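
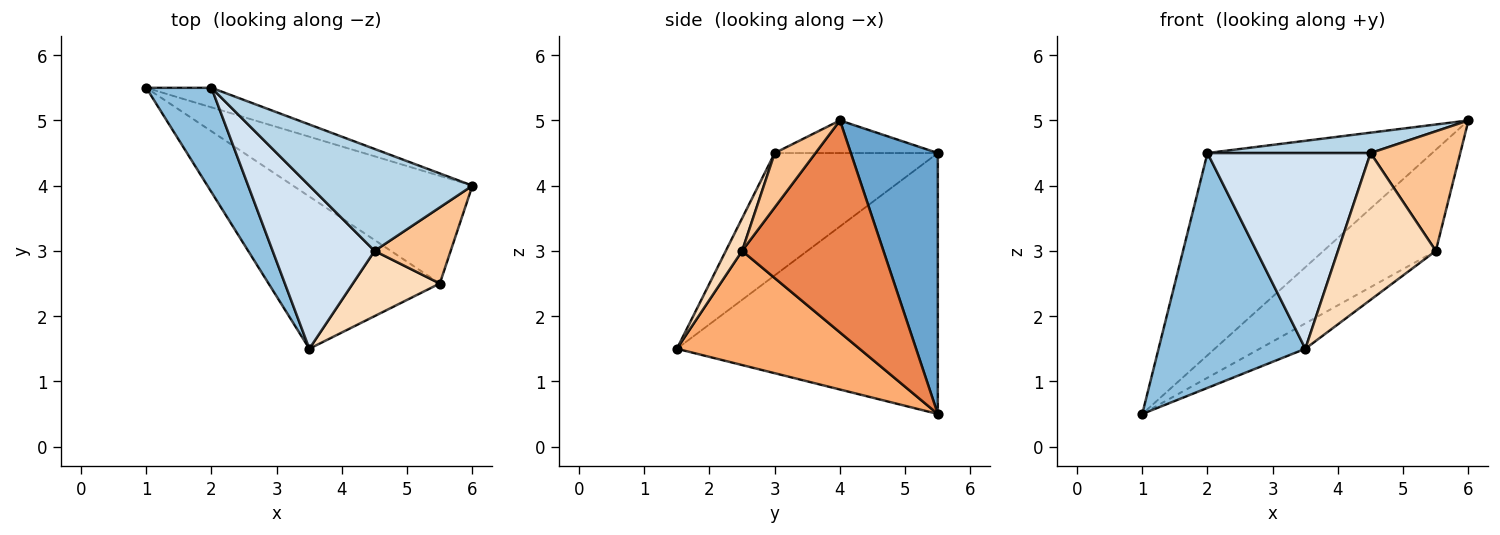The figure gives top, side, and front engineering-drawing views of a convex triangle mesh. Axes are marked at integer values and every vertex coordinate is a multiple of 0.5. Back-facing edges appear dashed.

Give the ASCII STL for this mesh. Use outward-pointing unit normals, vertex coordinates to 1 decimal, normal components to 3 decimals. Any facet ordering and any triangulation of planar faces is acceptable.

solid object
 facet normal 0.360 0.929 -0.090
  outer loop
   vertex 2.0 5.5 4.5
   vertex 6.0 4.0 5.0
   vertex 1.0 5.5 0.5
  endloop
 endfacet
 facet normal -0.852 -0.479 0.213
  outer loop
   vertex 2.0 5.5 4.5
   vertex 1.0 5.5 0.5
   vertex 3.5 1.5 1.5
  endloop
 endfacet
 facet normal -0.192 -0.192 0.962
  outer loop
   vertex 4.5 3.0 4.5
   vertex 6.0 4.0 5.0
   vertex 2.0 5.5 4.5
  endloop
 endfacet
 facet normal -0.609 -0.609 0.508
  outer loop
   vertex 4.5 3.0 4.5
   vertex 2.0 5.5 4.5
   vertex 3.5 1.5 1.5
  endloop
 endfacet
 facet normal 0.653 0.519 -0.552
  outer loop
   vertex 5.5 2.5 3.0
   vertex 1.0 5.5 0.5
   vertex 6.0 4.0 5.0
  endloop
 endfacet
 facet normal 0.549 0.137 -0.824
  outer loop
   vertex 5.5 2.5 3.0
   vertex 3.5 1.5 1.5
   vertex 1.0 5.5 0.5
  endloop
 endfacet
 facet normal 0.358 -0.788 0.501
  outer loop
   vertex 5.5 2.5 3.0
   vertex 6.0 4.0 5.0
   vertex 4.5 3.0 4.5
  endloop
 endfacet
 facet normal 0.151 -0.903 0.402
  outer loop
   vertex 5.5 2.5 3.0
   vertex 4.5 3.0 4.5
   vertex 3.5 1.5 1.5
  endloop
 endfacet
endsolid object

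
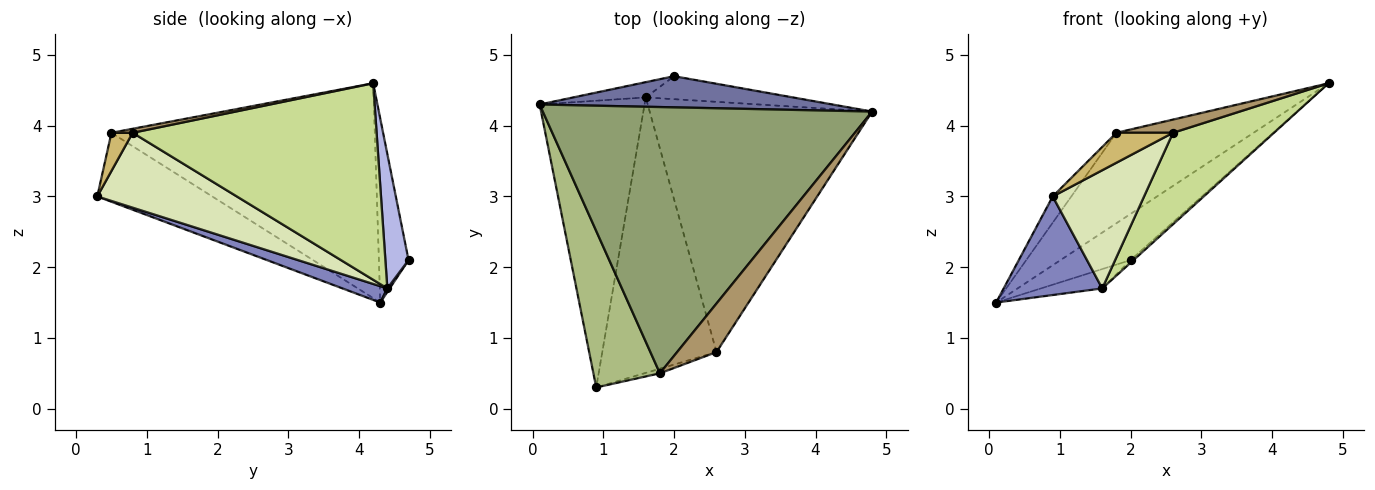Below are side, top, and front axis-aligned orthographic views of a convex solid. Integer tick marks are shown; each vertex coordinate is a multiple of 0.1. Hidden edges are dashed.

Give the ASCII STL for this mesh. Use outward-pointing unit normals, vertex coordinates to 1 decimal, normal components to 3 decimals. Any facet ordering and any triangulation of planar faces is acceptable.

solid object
 facet normal -0.331 0.782 0.527
  outer loop
   vertex 2.0 4.7 2.1
   vertex 0.1 4.3 1.5
   vertex 4.8 4.2 4.6
  endloop
 endfacet
 facet normal 0.146 -0.322 -0.936
  outer loop
   vertex 1.6 4.4 1.7
   vertex 0.9 0.3 3.0
   vertex 0.1 4.3 1.5
  endloop
 endfacet
 facet normal 0.030 0.785 -0.619
  outer loop
   vertex 1.6 4.4 1.7
   vertex 0.1 4.3 1.5
   vertex 2.0 4.7 2.1
  endloop
 endfacet
 facet normal 0.672 0.085 -0.736
  outer loop
   vertex 1.6 4.4 1.7
   vertex 2.0 4.7 2.1
   vertex 4.8 4.2 4.6
  endloop
 endfacet
 facet normal -0.526 0.274 0.806
  outer loop
   vertex 1.8 0.5 3.9
   vertex 4.8 4.2 4.6
   vertex 0.1 4.3 1.5
  endloop
 endfacet
 facet normal -0.715 0.116 0.689
  outer loop
   vertex 1.8 0.5 3.9
   vertex 0.1 4.3 1.5
   vertex 0.9 0.3 3.0
  endloop
 endfacet
 facet normal 0.639 -0.264 -0.723
  outer loop
   vertex 2.6 0.8 3.9
   vertex 1.6 4.4 1.7
   vertex 4.8 4.2 4.6
  endloop
 endfacet
 facet normal 0.516 -0.338 -0.787
  outer loop
   vertex 2.6 0.8 3.9
   vertex 0.9 0.3 3.0
   vertex 1.6 4.4 1.7
  endloop
 endfacet
 facet normal 0.098 -0.261 0.960
  outer loop
   vertex 2.6 0.8 3.9
   vertex 4.8 4.2 4.6
   vertex 1.8 0.5 3.9
  endloop
 endfacet
 facet normal 0.348 -0.927 -0.142
  outer loop
   vertex 2.6 0.8 3.9
   vertex 1.8 0.5 3.9
   vertex 0.9 0.3 3.0
  endloop
 endfacet
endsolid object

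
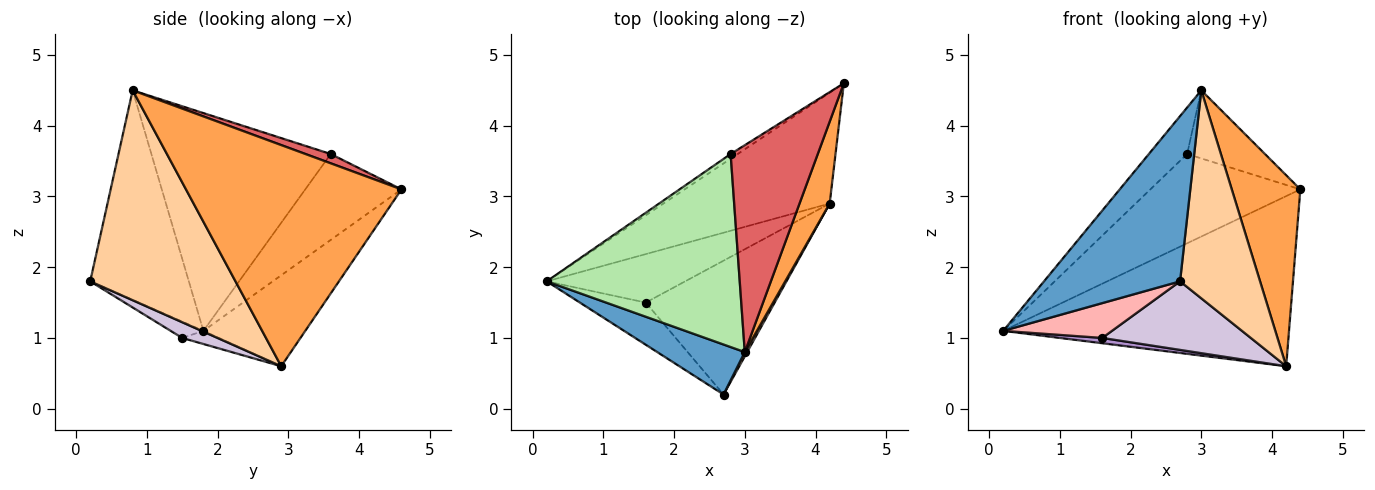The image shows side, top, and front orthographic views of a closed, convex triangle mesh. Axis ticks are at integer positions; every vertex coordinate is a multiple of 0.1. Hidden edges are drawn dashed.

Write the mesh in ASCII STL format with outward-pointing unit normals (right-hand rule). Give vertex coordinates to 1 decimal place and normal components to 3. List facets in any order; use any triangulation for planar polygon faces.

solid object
 facet normal -0.570 -0.786 0.238
  outer loop
   vertex 3.0 0.8 4.5
   vertex 0.2 1.8 1.1
   vertex 2.7 0.2 1.8
  endloop
 endfacet
 facet normal -0.286 0.803 -0.523
  outer loop
   vertex 4.2 2.9 0.6
   vertex 0.2 1.8 1.1
   vertex 4.4 4.6 3.1
  endloop
 endfacet
 facet normal 0.945 -0.301 0.129
  outer loop
   vertex 4.2 2.9 0.6
   vertex 4.4 4.6 3.1
   vertex 3.0 0.8 4.5
  endloop
 endfacet
 facet normal 0.876 -0.482 0.010
  outer loop
   vertex 4.2 2.9 0.6
   vertex 3.0 0.8 4.5
   vertex 2.7 0.2 1.8
  endloop
 endfacet
 facet normal -0.539 0.841 -0.044
  outer loop
   vertex 2.8 3.6 3.6
   vertex 4.4 4.6 3.1
   vertex 0.2 1.8 1.1
  endloop
 endfacet
 facet normal -0.739 0.158 0.655
  outer loop
   vertex 2.8 3.6 3.6
   vertex 0.2 1.8 1.1
   vertex 3.0 0.8 4.5
  endloop
 endfacet
 facet normal 0.101 0.311 0.945
  outer loop
   vertex 2.8 3.6 3.6
   vertex 3.0 0.8 4.5
   vertex 4.4 4.6 3.1
  endloop
 endfacet
 facet normal -0.188 -0.625 -0.757
  outer loop
   vertex 1.6 1.5 1.0
   vertex 2.7 0.2 1.8
   vertex 0.2 1.8 1.1
  endloop
 endfacet
 facet normal -0.094 -0.108 -0.990
  outer loop
   vertex 1.6 1.5 1.0
   vertex 0.2 1.8 1.1
   vertex 4.2 2.9 0.6
  endloop
 endfacet
 facet normal 0.108 -0.453 -0.885
  outer loop
   vertex 1.6 1.5 1.0
   vertex 4.2 2.9 0.6
   vertex 2.7 0.2 1.8
  endloop
 endfacet
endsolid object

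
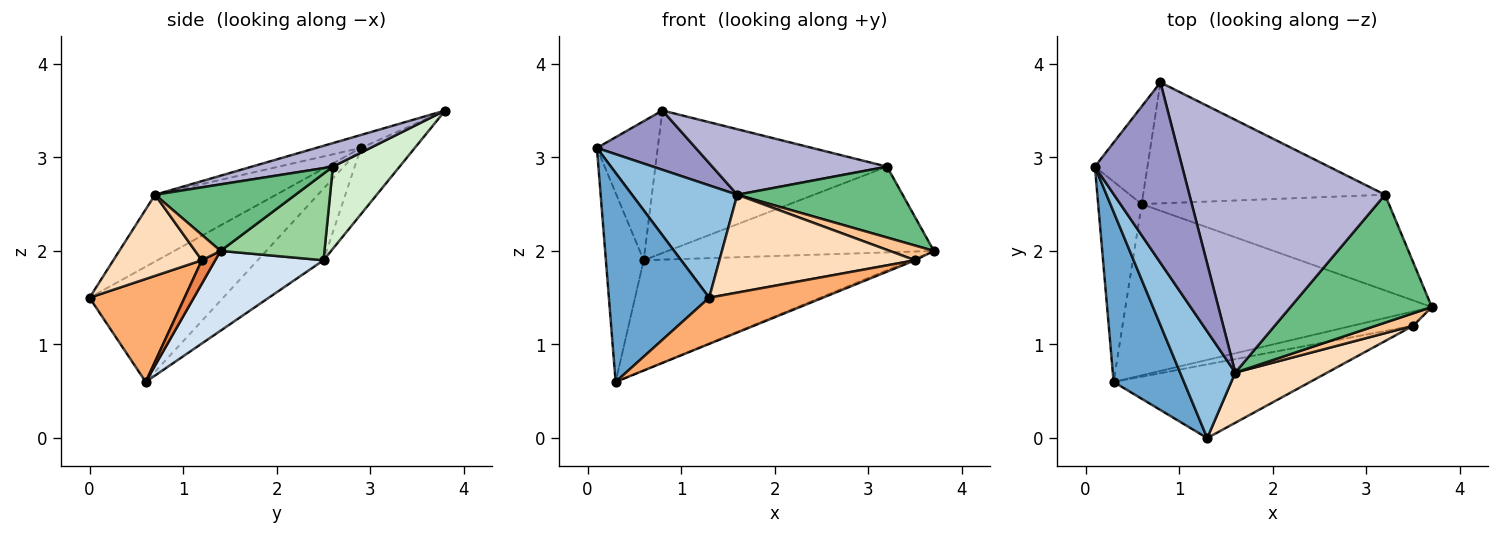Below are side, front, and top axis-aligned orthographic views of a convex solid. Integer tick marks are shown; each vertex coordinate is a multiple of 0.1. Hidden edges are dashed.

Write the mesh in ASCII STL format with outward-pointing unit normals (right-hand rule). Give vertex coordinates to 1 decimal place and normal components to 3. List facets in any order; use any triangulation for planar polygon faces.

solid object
 facet normal -0.719 -0.539 0.439
  outer loop
   vertex 0.3 0.6 0.6
   vertex 1.3 0.0 1.5
   vertex 0.1 2.9 3.1
  endloop
 endfacet
 facet normal -0.640 -0.557 0.529
  outer loop
   vertex 1.6 0.7 2.6
   vertex 0.1 2.9 3.1
   vertex 1.3 0.0 1.5
  endloop
 endfacet
 facet normal -0.767 0.440 -0.466
  outer loop
   vertex 0.6 2.5 1.9
   vertex 0.3 0.6 0.6
   vertex 0.1 2.9 3.1
  endloop
 endfacet
 facet normal 0.214 0.528 -0.822
  outer loop
   vertex 0.6 2.5 1.9
   vertex 3.7 1.4 2.0
   vertex 0.3 0.6 0.6
  endloop
 endfacet
 facet normal 0.357 0.107 -0.928
  outer loop
   vertex 3.5 1.2 1.9
   vertex 0.3 0.6 0.6
   vertex 3.7 1.4 2.0
  endloop
 endfacet
 facet normal 0.406 -0.486 -0.774
  outer loop
   vertex 3.5 1.2 1.9
   vertex 1.3 0.0 1.5
   vertex 0.3 0.6 0.6
  endloop
 endfacet
 facet normal 0.402 -0.698 0.592
  outer loop
   vertex 3.5 1.2 1.9
   vertex 3.7 1.4 2.0
   vertex 1.6 0.7 2.6
  endloop
 endfacet
 facet normal 0.373 -0.825 0.423
  outer loop
   vertex 3.5 1.2 1.9
   vertex 1.6 0.7 2.6
   vertex 1.3 0.0 1.5
  endloop
 endfacet
 facet normal 0.381 -0.448 0.809
  outer loop
   vertex 3.2 2.6 2.9
   vertex 1.6 0.7 2.6
   vertex 3.7 1.4 2.0
  endloop
 endfacet
 facet normal 0.252 0.646 -0.721
  outer loop
   vertex 3.2 2.6 2.9
   vertex 3.7 1.4 2.0
   vertex 0.6 2.5 1.9
  endloop
 endfacet
 facet normal -0.586 0.663 -0.465
  outer loop
   vertex 0.8 3.8 3.5
   vertex 0.6 2.5 1.9
   vertex 0.1 2.9 3.1
  endloop
 endfacet
 facet normal 0.214 0.745 -0.632
  outer loop
   vertex 0.8 3.8 3.5
   vertex 3.2 2.6 2.9
   vertex 0.6 2.5 1.9
  endloop
 endfacet
 facet normal -0.140 -0.309 0.941
  outer loop
   vertex 0.8 3.8 3.5
   vertex 0.1 2.9 3.1
   vertex 1.6 0.7 2.6
  endloop
 endfacet
 facet normal 0.116 -0.249 0.961
  outer loop
   vertex 0.8 3.8 3.5
   vertex 1.6 0.7 2.6
   vertex 3.2 2.6 2.9
  endloop
 endfacet
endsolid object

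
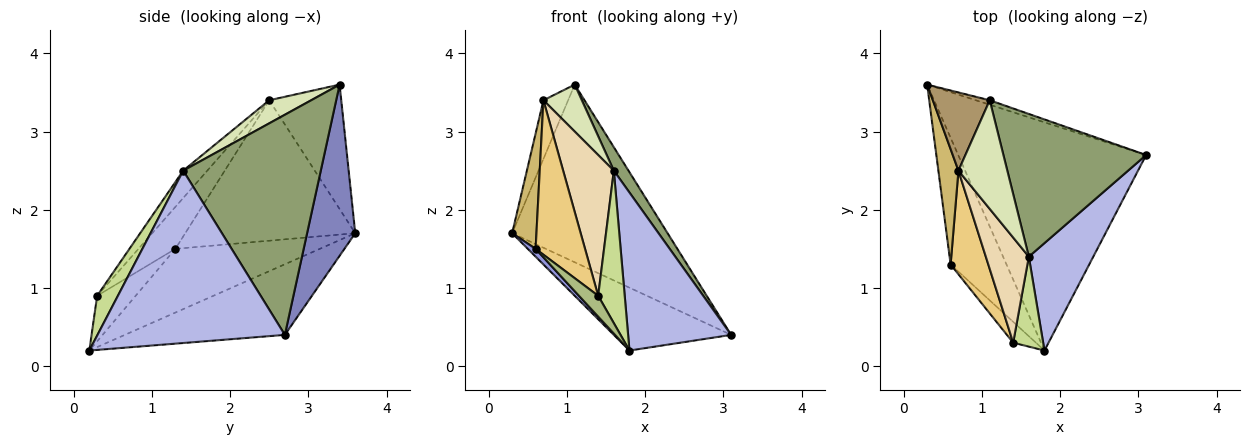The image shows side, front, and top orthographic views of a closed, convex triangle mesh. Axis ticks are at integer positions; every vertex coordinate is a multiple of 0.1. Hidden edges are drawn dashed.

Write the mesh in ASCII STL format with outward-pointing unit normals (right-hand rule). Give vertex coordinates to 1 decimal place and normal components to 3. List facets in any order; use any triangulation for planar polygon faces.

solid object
 facet normal -0.341 0.250 -0.906
  outer loop
   vertex 1.8 0.2 0.2
   vertex 0.3 3.6 1.7
   vertex 3.1 2.7 0.4
  endloop
 endfacet
 facet normal 0.296 0.955 -0.024
  outer loop
   vertex 1.1 3.4 3.6
   vertex 3.1 2.7 0.4
   vertex 0.3 3.6 1.7
  endloop
 endfacet
 facet normal -0.751 -0.041 -0.659
  outer loop
   vertex 0.6 1.3 1.5
   vertex 0.3 3.6 1.7
   vertex 1.8 0.2 0.2
  endloop
 endfacet
 facet normal 0.833 -0.458 0.311
  outer loop
   vertex 1.6 1.4 2.5
   vertex 1.8 0.2 0.2
   vertex 3.1 2.7 0.4
  endloop
 endfacet
 facet normal 0.836 -0.089 0.542
  outer loop
   vertex 1.6 1.4 2.5
   vertex 3.1 2.7 0.4
   vertex 1.1 3.4 3.6
  endloop
 endfacet
 facet normal -0.816 -0.408 -0.408
  outer loop
   vertex 1.4 0.3 0.9
   vertex 0.6 1.3 1.5
   vertex 1.8 0.2 0.2
  endloop
 endfacet
 facet normal 0.559 -0.714 0.421
  outer loop
   vertex 1.4 0.3 0.9
   vertex 1.8 0.2 0.2
   vertex 1.6 1.4 2.5
  endloop
 endfacet
 facet normal 0.398 -0.364 0.842
  outer loop
   vertex 0.7 2.5 3.4
   vertex 1.6 1.4 2.5
   vertex 1.1 3.4 3.6
  endloop
 endfacet
 facet normal -0.868 0.298 0.397
  outer loop
   vertex 0.7 2.5 3.4
   vertex 1.1 3.4 3.6
   vertex 0.3 3.6 1.7
  endloop
 endfacet
 facet normal -0.980 -0.140 0.140
  outer loop
   vertex 0.7 2.5 3.4
   vertex 0.3 3.6 1.7
   vertex 0.6 1.3 1.5
  endloop
 endfacet
 facet normal -0.527 -0.706 0.473
  outer loop
   vertex 0.7 2.5 3.4
   vertex 0.6 1.3 1.5
   vertex 1.4 0.3 0.9
  endloop
 endfacet
 facet normal -0.356 -0.749 0.559
  outer loop
   vertex 0.7 2.5 3.4
   vertex 1.4 0.3 0.9
   vertex 1.6 1.4 2.5
  endloop
 endfacet
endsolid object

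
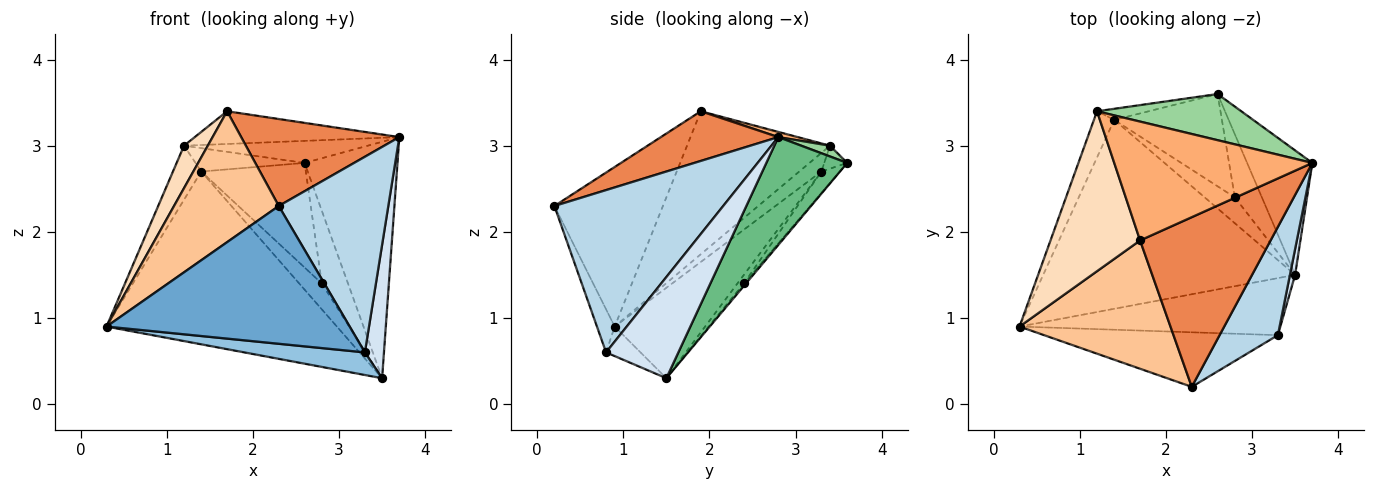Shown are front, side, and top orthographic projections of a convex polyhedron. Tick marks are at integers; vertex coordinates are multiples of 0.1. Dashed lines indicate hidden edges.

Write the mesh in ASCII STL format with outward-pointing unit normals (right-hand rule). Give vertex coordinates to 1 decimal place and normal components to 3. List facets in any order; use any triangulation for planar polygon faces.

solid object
 facet normal -0.068 -0.928 -0.367
  outer loop
   vertex 3.3 0.8 0.6
   vertex 2.3 0.2 2.3
   vertex 0.3 0.9 0.9
  endloop
 endfacet
 facet normal -0.105 -0.366 -0.925
  outer loop
   vertex 3.3 0.8 0.6
   vertex 0.3 0.9 0.9
   vertex 3.5 1.5 0.3
  endloop
 endfacet
 facet normal 0.803 -0.521 0.288
  outer loop
   vertex 3.3 0.8 0.6
   vertex 3.7 2.8 3.1
   vertex 2.3 0.2 2.3
  endloop
 endfacet
 facet normal 0.966 -0.255 0.049
  outer loop
   vertex 3.3 0.8 0.6
   vertex 3.5 1.5 0.3
   vertex 3.7 2.8 3.1
  endloop
 endfacet
 facet normal 0.321 -0.432 0.843
  outer loop
   vertex 1.7 1.9 3.4
   vertex 2.3 0.2 2.3
   vertex 3.7 2.8 3.1
  endloop
 endfacet
 facet normal 0.025 0.265 0.964
  outer loop
   vertex 1.7 1.9 3.4
   vertex 3.7 2.8 3.1
   vertex 1.2 3.4 3.0
  endloop
 endfacet
 facet normal -0.595 -0.574 0.563
  outer loop
   vertex 1.7 1.9 3.4
   vertex 0.3 0.9 0.9
   vertex 2.3 0.2 2.3
  endloop
 endfacet
 facet normal -0.839 -0.140 0.526
  outer loop
   vertex 1.7 1.9 3.4
   vertex 1.2 3.4 3.0
   vertex 0.3 0.9 0.9
  endloop
 endfacet
 facet normal 0.610 0.701 -0.369
  outer loop
   vertex 2.6 3.6 2.8
   vertex 3.7 2.8 3.1
   vertex 3.5 1.5 0.3
  endloop
 endfacet
 facet normal 0.067 0.430 0.900
  outer loop
   vertex 2.6 3.6 2.8
   vertex 1.2 3.4 3.0
   vertex 3.7 2.8 3.1
  endloop
 endfacet
 facet normal -0.187 0.888 -0.421
  outer loop
   vertex 1.4 3.3 2.7
   vertex 1.2 3.4 3.0
   vertex 2.6 3.6 2.8
  endloop
 endfacet
 facet normal -0.256 0.652 -0.713
  outer loop
   vertex 1.4 3.3 2.7
   vertex 3.5 1.5 0.3
   vertex 0.3 0.9 0.9
  endloop
 endfacet
 facet normal -0.511 0.653 -0.559
  outer loop
   vertex 1.4 3.3 2.7
   vertex 0.3 0.9 0.9
   vertex 1.2 3.4 3.0
  endloop
 endfacet
 facet normal -0.060 0.754 -0.655
  outer loop
   vertex 2.8 2.4 1.4
   vertex 2.6 3.6 2.8
   vertex 3.5 1.5 0.3
  endloop
 endfacet
 facet normal -0.198 0.693 -0.693
  outer loop
   vertex 2.8 2.4 1.4
   vertex 3.5 1.5 0.3
   vertex 1.4 3.3 2.7
  endloop
 endfacet
 facet normal -0.131 0.743 -0.656
  outer loop
   vertex 2.8 2.4 1.4
   vertex 1.4 3.3 2.7
   vertex 2.6 3.6 2.8
  endloop
 endfacet
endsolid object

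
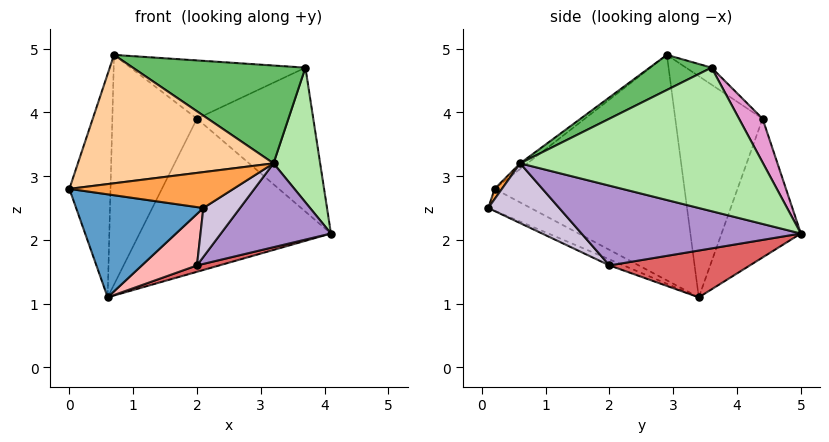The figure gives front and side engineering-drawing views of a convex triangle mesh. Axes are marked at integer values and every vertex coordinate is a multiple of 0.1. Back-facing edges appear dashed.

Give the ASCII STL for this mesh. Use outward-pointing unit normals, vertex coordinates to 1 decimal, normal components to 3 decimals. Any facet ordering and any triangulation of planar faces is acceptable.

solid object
 facet normal -0.147 -0.442 -0.885
  outer loop
   vertex 0.6 3.4 1.1
   vertex 2.1 0.1 2.5
   vertex 0.0 0.2 2.8
  endloop
 endfacet
 facet normal -0.976 0.211 0.053
  outer loop
   vertex 0.6 3.4 1.1
   vertex 0.0 0.2 2.8
   vertex 0.7 2.9 4.9
  endloop
 endfacet
 facet normal 0.037 -0.840 0.541
  outer loop
   vertex 3.2 0.6 3.2
   vertex 0.0 0.2 2.8
   vertex 2.1 0.1 2.5
  endloop
 endfacet
 facet normal -0.023 -0.610 0.792
  outer loop
   vertex 3.2 0.6 3.2
   vertex 0.7 2.9 4.9
   vertex 0.0 0.2 2.8
  endloop
 endfacet
 facet normal 0.166 -0.463 0.871
  outer loop
   vertex 3.2 0.6 3.2
   vertex 3.7 3.6 4.7
   vertex 0.7 2.9 4.9
  endloop
 endfacet
 facet normal 0.981 -0.188 0.050
  outer loop
   vertex 3.2 0.6 3.2
   vertex 4.1 5.0 2.1
   vertex 3.7 3.6 4.7
  endloop
 endfacet
 facet normal 0.294 -0.047 -0.955
  outer loop
   vertex 2.0 2.0 1.6
   vertex 0.6 3.4 1.1
   vertex 4.1 5.0 2.1
  endloop
 endfacet
 facet normal -0.110 -0.430 -0.896
  outer loop
   vertex 2.0 2.0 1.6
   vertex 2.1 0.1 2.5
   vertex 0.6 3.4 1.1
  endloop
 endfacet
 facet normal 0.612 -0.307 -0.728
  outer loop
   vertex 2.0 2.0 1.6
   vertex 4.1 5.0 2.1
   vertex 3.2 0.6 3.2
  endloop
 endfacet
 facet normal 0.607 -0.314 -0.730
  outer loop
   vertex 2.0 2.0 1.6
   vertex 3.2 0.6 3.2
   vertex 2.1 0.1 2.5
  endloop
 endfacet
 facet normal -0.379 0.915 -0.137
  outer loop
   vertex 2.0 4.4 3.9
   vertex 4.1 5.0 2.1
   vertex 0.6 3.4 1.1
  endloop
 endfacet
 facet normal -0.714 0.692 0.110
  outer loop
   vertex 2.0 4.4 3.9
   vertex 0.6 3.4 1.1
   vertex 0.7 2.9 4.9
  endloop
 endfacet
 facet normal 0.173 0.856 0.487
  outer loop
   vertex 2.0 4.4 3.9
   vertex 3.7 3.6 4.7
   vertex 4.1 5.0 2.1
  endloop
 endfacet
 facet normal -0.088 0.604 0.792
  outer loop
   vertex 2.0 4.4 3.9
   vertex 0.7 2.9 4.9
   vertex 3.7 3.6 4.7
  endloop
 endfacet
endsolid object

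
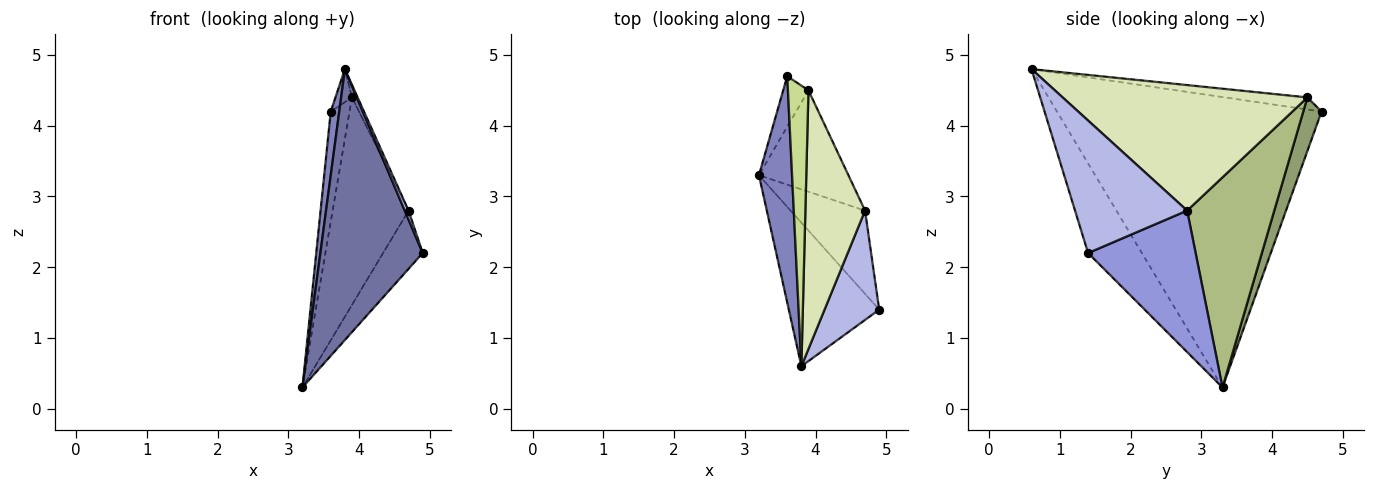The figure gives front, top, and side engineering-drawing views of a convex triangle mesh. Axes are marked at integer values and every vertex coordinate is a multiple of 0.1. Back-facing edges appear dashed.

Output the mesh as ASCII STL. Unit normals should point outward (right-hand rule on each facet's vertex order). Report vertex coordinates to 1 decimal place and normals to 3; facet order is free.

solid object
 facet normal -0.421 -0.801 -0.425
  outer loop
   vertex 3.8 0.6 4.8
   vertex 3.2 3.3 0.3
   vertex 4.9 1.4 2.2
  endloop
 endfacet
 facet normal -0.993 -0.032 0.113
  outer loop
   vertex 3.6 4.7 4.2
   vertex 3.2 3.3 0.3
   vertex 3.8 0.6 4.8
  endloop
 endfacet
 facet normal 0.841 0.310 -0.443
  outer loop
   vertex 4.7 2.8 2.8
   vertex 4.9 1.4 2.2
   vertex 3.2 3.3 0.3
  endloop
 endfacet
 facet normal 0.924 -0.031 0.381
  outer loop
   vertex 4.7 2.8 2.8
   vertex 3.8 0.6 4.8
   vertex 4.9 1.4 2.2
  endloop
 endfacet
 facet normal 0.662 0.681 -0.312
  outer loop
   vertex 3.9 4.5 4.4
   vertex 3.2 3.3 0.3
   vertex 3.6 4.7 4.2
  endloop
 endfacet
 facet normal 0.718 0.625 -0.306
  outer loop
   vertex 3.9 4.5 4.4
   vertex 4.7 2.8 2.8
   vertex 3.2 3.3 0.3
  endloop
 endfacet
 facet normal -0.504 0.101 0.858
  outer loop
   vertex 3.9 4.5 4.4
   vertex 3.6 4.7 4.2
   vertex 3.8 0.6 4.8
  endloop
 endfacet
 facet normal 0.903 0.021 0.429
  outer loop
   vertex 3.9 4.5 4.4
   vertex 3.8 0.6 4.8
   vertex 4.7 2.8 2.8
  endloop
 endfacet
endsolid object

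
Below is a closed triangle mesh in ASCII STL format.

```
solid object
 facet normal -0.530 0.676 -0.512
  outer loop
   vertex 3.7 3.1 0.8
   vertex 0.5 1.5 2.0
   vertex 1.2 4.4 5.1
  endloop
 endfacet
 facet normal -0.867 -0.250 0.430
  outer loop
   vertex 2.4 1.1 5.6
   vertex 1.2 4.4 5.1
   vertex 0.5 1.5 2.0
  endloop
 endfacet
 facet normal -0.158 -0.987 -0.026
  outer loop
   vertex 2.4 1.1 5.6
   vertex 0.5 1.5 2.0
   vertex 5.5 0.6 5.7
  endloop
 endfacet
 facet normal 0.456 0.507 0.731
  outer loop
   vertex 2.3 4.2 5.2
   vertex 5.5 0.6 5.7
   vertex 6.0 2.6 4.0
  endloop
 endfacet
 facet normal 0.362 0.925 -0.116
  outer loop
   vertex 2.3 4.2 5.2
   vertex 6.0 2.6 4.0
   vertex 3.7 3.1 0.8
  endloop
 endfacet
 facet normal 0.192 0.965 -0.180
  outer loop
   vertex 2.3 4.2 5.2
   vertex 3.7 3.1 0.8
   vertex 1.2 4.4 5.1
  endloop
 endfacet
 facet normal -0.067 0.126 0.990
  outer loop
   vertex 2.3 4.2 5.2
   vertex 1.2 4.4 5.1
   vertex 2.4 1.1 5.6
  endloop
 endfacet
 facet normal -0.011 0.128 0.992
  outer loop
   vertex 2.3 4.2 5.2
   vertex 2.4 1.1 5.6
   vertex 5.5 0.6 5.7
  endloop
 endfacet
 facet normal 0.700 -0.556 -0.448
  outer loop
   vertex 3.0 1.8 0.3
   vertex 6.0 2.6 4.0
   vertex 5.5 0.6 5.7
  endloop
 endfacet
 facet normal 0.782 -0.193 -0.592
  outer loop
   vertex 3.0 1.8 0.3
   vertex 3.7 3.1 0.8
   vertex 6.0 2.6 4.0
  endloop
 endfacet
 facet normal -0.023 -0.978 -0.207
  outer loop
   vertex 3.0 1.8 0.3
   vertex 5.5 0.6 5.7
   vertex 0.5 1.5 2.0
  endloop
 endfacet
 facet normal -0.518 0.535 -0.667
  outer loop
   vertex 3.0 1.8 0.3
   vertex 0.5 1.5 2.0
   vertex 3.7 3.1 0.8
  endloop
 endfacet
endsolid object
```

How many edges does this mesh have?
18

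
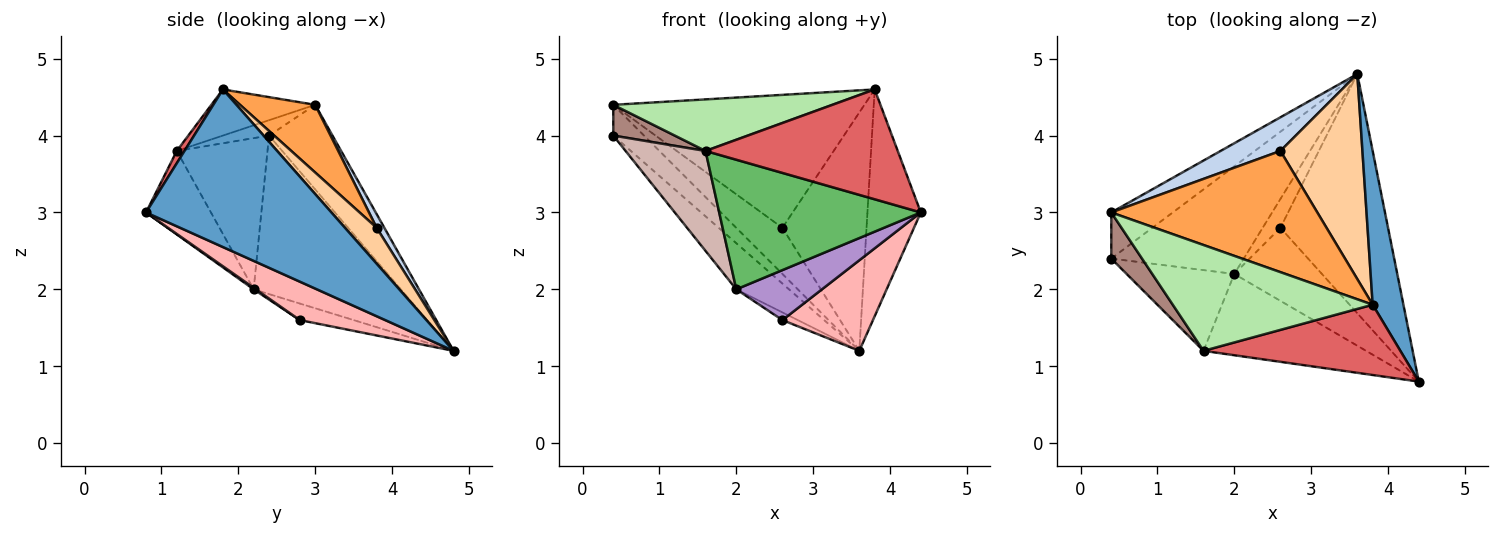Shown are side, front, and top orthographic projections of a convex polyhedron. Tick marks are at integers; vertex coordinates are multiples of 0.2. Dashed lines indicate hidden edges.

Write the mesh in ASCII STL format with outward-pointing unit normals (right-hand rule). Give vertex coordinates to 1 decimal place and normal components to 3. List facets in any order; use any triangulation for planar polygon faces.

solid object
 facet normal 0.945 0.272 0.184
  outer loop
   vertex 3.8 1.8 4.6
   vertex 4.4 0.8 3.0
   vertex 3.6 4.8 1.2
  endloop
 endfacet
 facet normal 0.133 0.801 0.584
  outer loop
   vertex 2.6 3.8 2.8
   vertex 3.6 4.8 1.2
   vertex 0.4 3.0 4.4
  endloop
 endfacet
 facet normal 0.216 0.722 0.658
  outer loop
   vertex 2.6 3.8 2.8
   vertex 0.4 3.0 4.4
   vertex 3.8 1.8 4.6
  endloop
 endfacet
 facet normal 0.274 0.729 0.627
  outer loop
   vertex 2.6 3.8 2.8
   vertex 3.8 1.8 4.6
   vertex 3.6 4.8 1.2
  endloop
 endfacet
 facet normal -0.263 -0.817 -0.513
  outer loop
   vertex 1.6 1.2 3.8
   vertex 2.0 2.2 2.0
   vertex 4.4 0.8 3.0
  endloop
 endfacet
 facet normal -0.203 -0.429 0.880
  outer loop
   vertex 1.6 1.2 3.8
   vertex 3.8 1.8 4.6
   vertex 0.4 3.0 4.4
  endloop
 endfacet
 facet normal 0.034 -0.842 0.539
  outer loop
   vertex 1.6 1.2 3.8
   vertex 4.4 0.8 3.0
   vertex 3.8 1.8 4.6
  endloop
 endfacet
 facet normal 0.317 -0.336 -0.887
  outer loop
   vertex 2.6 2.8 1.6
   vertex 3.6 4.8 1.2
   vertex 4.4 0.8 3.0
  endloop
 endfacet
 facet normal 0.014 -0.565 -0.825
  outer loop
   vertex 2.6 2.8 1.6
   vertex 4.4 0.8 3.0
   vertex 2.0 2.2 2.0
  endloop
 endfacet
 facet normal -0.670 0.191 -0.718
  outer loop
   vertex 2.6 2.8 1.6
   vertex 2.0 2.2 2.0
   vertex 3.6 4.8 1.2
  endloop
 endfacet
 facet normal -0.384 -0.512 0.768
  outer loop
   vertex 0.4 2.4 4.0
   vertex 1.6 1.2 3.8
   vertex 0.4 3.0 4.4
  endloop
 endfacet
 facet normal -0.662 -0.583 -0.471
  outer loop
   vertex 0.4 2.4 4.0
   vertex 2.0 2.2 2.0
   vertex 1.6 1.2 3.8
  endloop
 endfacet
 facet normal -0.753 0.365 -0.548
  outer loop
   vertex 0.4 2.4 4.0
   vertex 0.4 3.0 4.4
   vertex 3.6 4.8 1.2
  endloop
 endfacet
 facet normal -0.740 0.265 -0.618
  outer loop
   vertex 0.4 2.4 4.0
   vertex 3.6 4.8 1.2
   vertex 2.0 2.2 2.0
  endloop
 endfacet
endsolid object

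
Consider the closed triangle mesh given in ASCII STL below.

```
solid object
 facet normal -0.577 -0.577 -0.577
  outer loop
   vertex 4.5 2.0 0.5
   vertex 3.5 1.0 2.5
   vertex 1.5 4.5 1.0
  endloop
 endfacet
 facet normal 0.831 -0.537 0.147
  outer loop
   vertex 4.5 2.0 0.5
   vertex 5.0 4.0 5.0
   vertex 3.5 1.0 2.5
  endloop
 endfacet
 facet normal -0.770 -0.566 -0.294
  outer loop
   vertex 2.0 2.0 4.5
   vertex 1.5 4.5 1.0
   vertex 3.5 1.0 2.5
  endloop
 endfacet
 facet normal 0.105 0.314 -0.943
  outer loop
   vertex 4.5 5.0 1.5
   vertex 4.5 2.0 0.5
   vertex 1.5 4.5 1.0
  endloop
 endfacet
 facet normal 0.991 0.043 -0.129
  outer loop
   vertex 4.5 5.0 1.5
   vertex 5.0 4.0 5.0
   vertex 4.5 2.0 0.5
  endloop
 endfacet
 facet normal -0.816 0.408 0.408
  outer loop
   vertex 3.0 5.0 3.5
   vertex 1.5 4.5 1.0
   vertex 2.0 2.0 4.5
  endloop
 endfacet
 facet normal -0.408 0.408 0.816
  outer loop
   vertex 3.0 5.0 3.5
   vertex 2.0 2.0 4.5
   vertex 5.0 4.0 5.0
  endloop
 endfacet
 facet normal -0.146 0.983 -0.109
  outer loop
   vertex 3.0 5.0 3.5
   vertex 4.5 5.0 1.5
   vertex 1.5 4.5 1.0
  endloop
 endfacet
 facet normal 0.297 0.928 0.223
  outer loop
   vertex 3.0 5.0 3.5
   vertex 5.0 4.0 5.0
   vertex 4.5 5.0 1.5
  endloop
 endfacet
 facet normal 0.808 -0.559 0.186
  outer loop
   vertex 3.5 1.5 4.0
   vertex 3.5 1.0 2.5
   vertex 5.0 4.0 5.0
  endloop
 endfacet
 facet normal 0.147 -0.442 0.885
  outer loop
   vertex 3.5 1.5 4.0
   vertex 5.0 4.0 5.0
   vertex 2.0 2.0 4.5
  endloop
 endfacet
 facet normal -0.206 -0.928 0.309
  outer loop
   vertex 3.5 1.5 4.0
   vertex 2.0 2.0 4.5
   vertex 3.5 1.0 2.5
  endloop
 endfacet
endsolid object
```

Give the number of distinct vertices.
8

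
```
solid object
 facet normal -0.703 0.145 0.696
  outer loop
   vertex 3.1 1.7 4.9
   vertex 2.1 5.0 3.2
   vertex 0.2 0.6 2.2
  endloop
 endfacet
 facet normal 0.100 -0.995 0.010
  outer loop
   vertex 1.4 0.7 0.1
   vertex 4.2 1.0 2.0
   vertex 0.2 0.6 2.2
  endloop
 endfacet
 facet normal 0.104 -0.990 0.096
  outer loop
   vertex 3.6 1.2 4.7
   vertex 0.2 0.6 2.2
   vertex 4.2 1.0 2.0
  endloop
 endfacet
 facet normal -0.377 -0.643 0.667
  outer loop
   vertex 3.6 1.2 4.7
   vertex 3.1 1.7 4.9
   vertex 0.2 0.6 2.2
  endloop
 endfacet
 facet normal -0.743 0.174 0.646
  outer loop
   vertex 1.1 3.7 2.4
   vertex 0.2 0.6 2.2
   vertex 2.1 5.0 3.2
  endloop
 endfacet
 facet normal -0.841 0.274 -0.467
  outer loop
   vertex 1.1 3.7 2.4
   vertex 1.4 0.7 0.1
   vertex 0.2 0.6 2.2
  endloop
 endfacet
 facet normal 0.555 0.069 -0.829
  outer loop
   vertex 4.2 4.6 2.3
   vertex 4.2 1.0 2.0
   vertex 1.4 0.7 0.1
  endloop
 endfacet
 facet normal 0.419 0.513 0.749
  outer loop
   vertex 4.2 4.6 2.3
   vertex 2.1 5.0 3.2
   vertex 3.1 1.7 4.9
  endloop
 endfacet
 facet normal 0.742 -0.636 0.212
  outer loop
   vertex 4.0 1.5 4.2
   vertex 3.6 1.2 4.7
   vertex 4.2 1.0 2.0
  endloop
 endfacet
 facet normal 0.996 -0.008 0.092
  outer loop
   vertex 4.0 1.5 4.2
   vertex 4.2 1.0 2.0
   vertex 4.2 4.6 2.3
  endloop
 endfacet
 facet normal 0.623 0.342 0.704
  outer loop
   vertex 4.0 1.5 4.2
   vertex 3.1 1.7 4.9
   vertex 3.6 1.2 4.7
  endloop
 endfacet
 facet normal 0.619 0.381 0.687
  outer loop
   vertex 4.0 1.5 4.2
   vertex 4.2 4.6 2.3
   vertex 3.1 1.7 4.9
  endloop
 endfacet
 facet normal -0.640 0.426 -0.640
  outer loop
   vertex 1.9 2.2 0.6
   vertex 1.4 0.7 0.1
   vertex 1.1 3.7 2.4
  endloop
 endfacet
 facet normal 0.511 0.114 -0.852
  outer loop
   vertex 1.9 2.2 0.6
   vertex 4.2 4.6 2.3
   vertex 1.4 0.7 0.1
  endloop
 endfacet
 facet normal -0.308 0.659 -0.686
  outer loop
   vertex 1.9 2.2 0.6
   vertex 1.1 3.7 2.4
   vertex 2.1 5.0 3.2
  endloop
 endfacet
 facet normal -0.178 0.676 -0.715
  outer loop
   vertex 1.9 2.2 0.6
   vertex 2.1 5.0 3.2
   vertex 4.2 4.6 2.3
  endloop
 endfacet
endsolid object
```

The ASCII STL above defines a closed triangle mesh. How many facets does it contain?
16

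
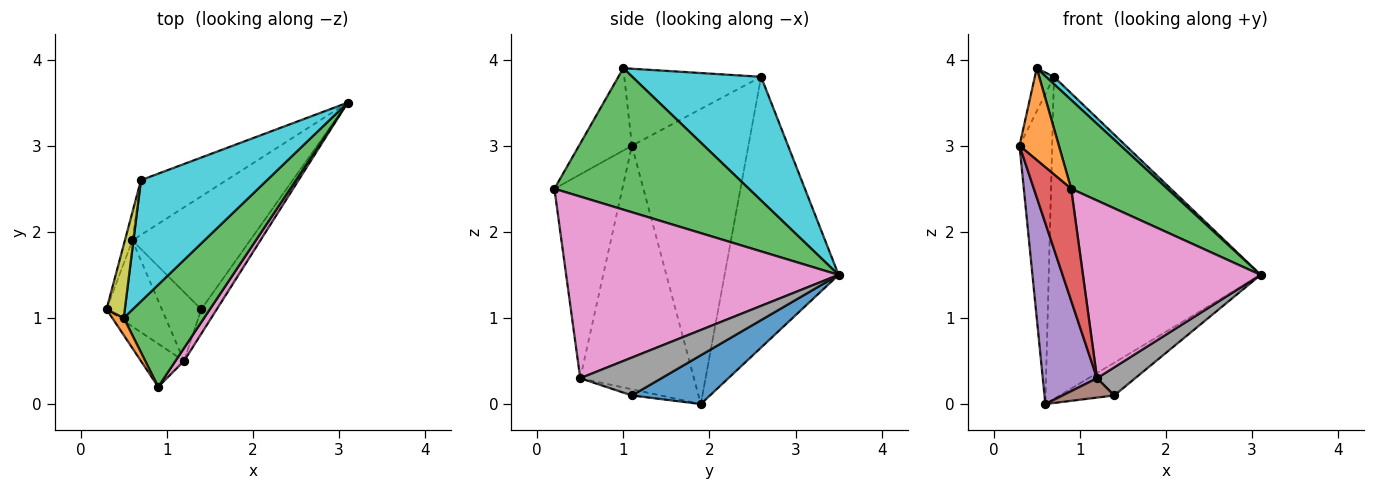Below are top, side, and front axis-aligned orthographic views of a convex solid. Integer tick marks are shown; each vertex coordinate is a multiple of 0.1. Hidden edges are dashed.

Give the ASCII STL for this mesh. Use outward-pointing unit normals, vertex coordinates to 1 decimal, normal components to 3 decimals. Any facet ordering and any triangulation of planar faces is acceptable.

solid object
 facet normal 0.370 0.258 -0.892
  outer loop
   vertex 1.4 1.1 0.1
   vertex 0.6 1.9 0.0
   vertex 3.1 3.5 1.5
  endloop
 endfacet
 facet normal -0.797 -0.593 0.111
  outer loop
   vertex 0.5 1.0 3.9
   vertex 0.3 1.1 3.0
   vertex 0.9 0.2 2.5
  endloop
 endfacet
 facet normal 0.799 -0.395 0.454
  outer loop
   vertex 0.5 1.0 3.9
   vertex 0.9 0.2 2.5
   vertex 3.1 3.5 1.5
  endloop
 endfacet
 facet normal -0.862 -0.473 -0.182
  outer loop
   vertex 1.2 0.5 0.3
   vertex 0.9 0.2 2.5
   vertex 0.3 1.1 3.0
  endloop
 endfacet
 facet normal -0.884 -0.422 -0.201
  outer loop
   vertex 1.2 0.5 0.3
   vertex 0.3 1.1 3.0
   vertex 0.6 1.9 0.0
  endloop
 endfacet
 facet normal -0.149 -0.268 -0.952
  outer loop
   vertex 1.2 0.5 0.3
   vertex 0.6 1.9 0.0
   vertex 1.4 1.1 0.1
  endloop
 endfacet
 facet normal 0.837 -0.546 0.040
  outer loop
   vertex 1.2 0.5 0.3
   vertex 3.1 3.5 1.5
   vertex 0.9 0.2 2.5
  endloop
 endfacet
 facet normal 0.849 -0.399 -0.347
  outer loop
   vertex 1.2 0.5 0.3
   vertex 1.4 1.1 0.1
   vertex 3.1 3.5 1.5
  endloop
 endfacet
 facet normal -0.964 0.135 0.229
  outer loop
   vertex 0.7 2.6 3.8
   vertex 0.3 1.1 3.0
   vertex 0.5 1.0 3.9
  endloop
 endfacet
 facet normal 0.700 -0.043 0.713
  outer loop
   vertex 0.7 2.6 3.8
   vertex 0.5 1.0 3.9
   vertex 3.1 3.5 1.5
  endloop
 endfacet
 facet normal -0.963 0.270 -0.024
  outer loop
   vertex 0.7 2.6 3.8
   vertex 0.6 1.9 0.0
   vertex 0.3 1.1 3.0
  endloop
 endfacet
 facet normal -0.469 0.871 -0.148
  outer loop
   vertex 0.7 2.6 3.8
   vertex 3.1 3.5 1.5
   vertex 0.6 1.9 0.0
  endloop
 endfacet
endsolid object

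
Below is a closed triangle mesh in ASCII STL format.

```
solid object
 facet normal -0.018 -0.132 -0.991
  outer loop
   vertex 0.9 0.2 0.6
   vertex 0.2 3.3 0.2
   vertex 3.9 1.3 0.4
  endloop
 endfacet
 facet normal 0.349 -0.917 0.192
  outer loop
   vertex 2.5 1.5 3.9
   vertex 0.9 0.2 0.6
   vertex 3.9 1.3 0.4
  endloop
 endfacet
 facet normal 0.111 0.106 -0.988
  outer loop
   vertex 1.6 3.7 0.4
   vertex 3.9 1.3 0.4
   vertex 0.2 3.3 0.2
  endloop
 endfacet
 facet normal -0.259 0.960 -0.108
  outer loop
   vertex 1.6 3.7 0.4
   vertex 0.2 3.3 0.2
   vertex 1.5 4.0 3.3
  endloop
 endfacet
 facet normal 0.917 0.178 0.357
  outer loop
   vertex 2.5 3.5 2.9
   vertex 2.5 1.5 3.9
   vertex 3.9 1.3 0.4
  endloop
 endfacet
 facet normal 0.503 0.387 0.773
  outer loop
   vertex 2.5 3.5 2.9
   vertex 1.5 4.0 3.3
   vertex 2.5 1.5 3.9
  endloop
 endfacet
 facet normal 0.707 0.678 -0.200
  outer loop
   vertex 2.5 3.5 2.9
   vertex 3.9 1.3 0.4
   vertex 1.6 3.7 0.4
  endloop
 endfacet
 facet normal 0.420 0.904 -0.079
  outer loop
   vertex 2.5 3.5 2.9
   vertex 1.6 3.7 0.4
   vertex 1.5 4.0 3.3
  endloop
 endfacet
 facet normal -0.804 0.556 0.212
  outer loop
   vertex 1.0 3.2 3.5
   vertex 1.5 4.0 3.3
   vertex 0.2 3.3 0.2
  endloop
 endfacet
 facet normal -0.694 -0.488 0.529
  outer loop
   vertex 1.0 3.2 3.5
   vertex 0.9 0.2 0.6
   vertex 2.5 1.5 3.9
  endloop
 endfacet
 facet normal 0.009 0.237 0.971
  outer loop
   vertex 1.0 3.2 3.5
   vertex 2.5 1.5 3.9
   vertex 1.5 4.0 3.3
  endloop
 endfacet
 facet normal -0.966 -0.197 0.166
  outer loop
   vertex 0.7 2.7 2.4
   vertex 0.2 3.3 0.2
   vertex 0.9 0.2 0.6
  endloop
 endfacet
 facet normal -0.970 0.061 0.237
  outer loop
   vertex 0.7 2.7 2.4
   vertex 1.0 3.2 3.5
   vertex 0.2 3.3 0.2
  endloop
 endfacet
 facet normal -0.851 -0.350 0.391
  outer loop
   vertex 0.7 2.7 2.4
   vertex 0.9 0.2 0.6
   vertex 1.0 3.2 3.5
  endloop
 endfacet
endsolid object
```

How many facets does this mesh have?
14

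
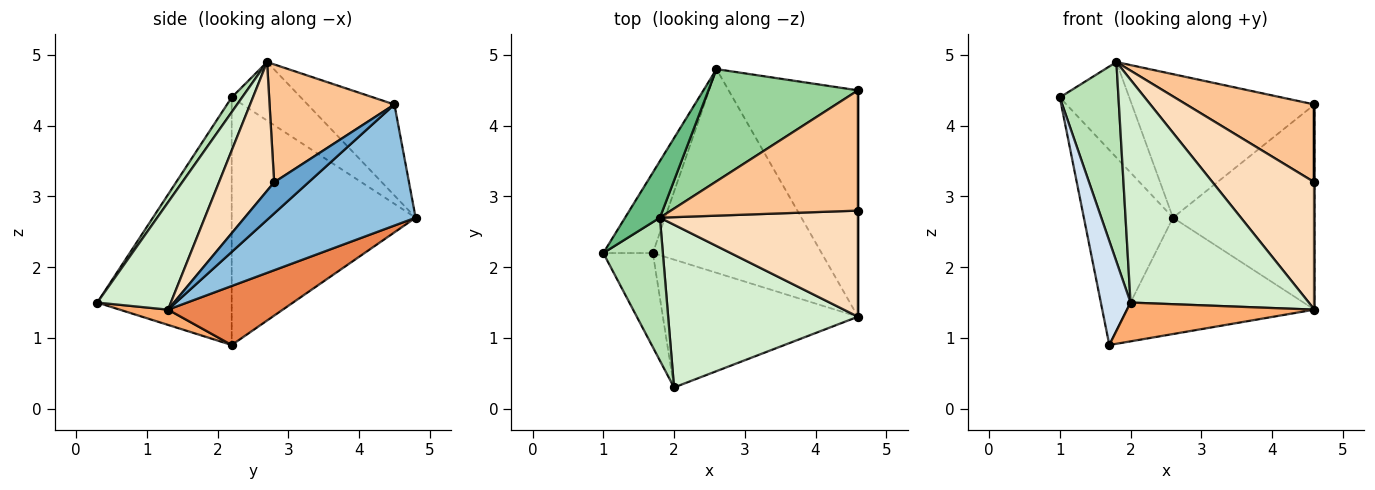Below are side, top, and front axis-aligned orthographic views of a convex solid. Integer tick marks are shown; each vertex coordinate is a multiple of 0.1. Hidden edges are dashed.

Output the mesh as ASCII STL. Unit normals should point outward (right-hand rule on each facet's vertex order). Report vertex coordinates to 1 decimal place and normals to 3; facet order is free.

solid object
 facet normal 1.000 0.000 0.000
  outer loop
   vertex 4.6 1.3 1.4
   vertex 4.6 4.5 4.3
   vertex 4.6 2.8 3.2
  endloop
 endfacet
 facet normal 0.570 0.552 -0.609
  outer loop
   vertex 4.6 1.3 1.4
   vertex 2.6 4.8 2.7
   vertex 4.6 4.5 4.3
  endloop
 endfacet
 facet normal -0.886 0.429 -0.177
  outer loop
   vertex 1.7 2.2 0.9
   vertex 1.0 2.2 4.4
   vertex 2.6 4.8 2.7
  endloop
 endfacet
 facet normal -0.958 -0.212 -0.192
  outer loop
   vertex 1.7 2.2 0.9
   vertex 2.0 0.3 1.5
   vertex 1.0 2.2 4.4
  endloop
 endfacet
 facet normal 0.291 0.475 -0.831
  outer loop
   vertex 1.7 2.2 0.9
   vertex 2.6 4.8 2.7
   vertex 4.6 1.3 1.4
  endloop
 endfacet
 facet normal 0.075 -0.290 -0.954
  outer loop
   vertex 1.7 2.2 0.9
   vertex 4.6 1.3 1.4
   vertex 2.0 0.3 1.5
  endloop
 endfacet
 facet normal 0.468 -0.480 0.742
  outer loop
   vertex 1.8 2.7 4.9
   vertex 4.6 2.8 3.2
   vertex 4.6 4.5 4.3
  endloop
 endfacet
 facet normal 0.384 -0.709 0.591
  outer loop
   vertex 1.8 2.7 4.9
   vertex 4.6 1.3 1.4
   vertex 4.6 2.8 3.2
  endloop
 endfacet
 facet normal -0.650 0.653 0.387
  outer loop
   vertex 1.8 2.7 4.9
   vertex 2.6 4.8 2.7
   vertex 1.0 2.2 4.4
  endloop
 endfacet
 facet normal -0.351 0.738 0.577
  outer loop
   vertex 1.8 2.7 4.9
   vertex 4.6 4.5 4.3
   vertex 2.6 4.8 2.7
  endloop
 endfacet
 facet normal 0.143 -0.805 0.576
  outer loop
   vertex 1.8 2.7 4.9
   vertex 1.0 2.2 4.4
   vertex 2.0 0.3 1.5
  endloop
 endfacet
 facet normal 0.316 -0.766 0.559
  outer loop
   vertex 1.8 2.7 4.9
   vertex 2.0 0.3 1.5
   vertex 4.6 1.3 1.4
  endloop
 endfacet
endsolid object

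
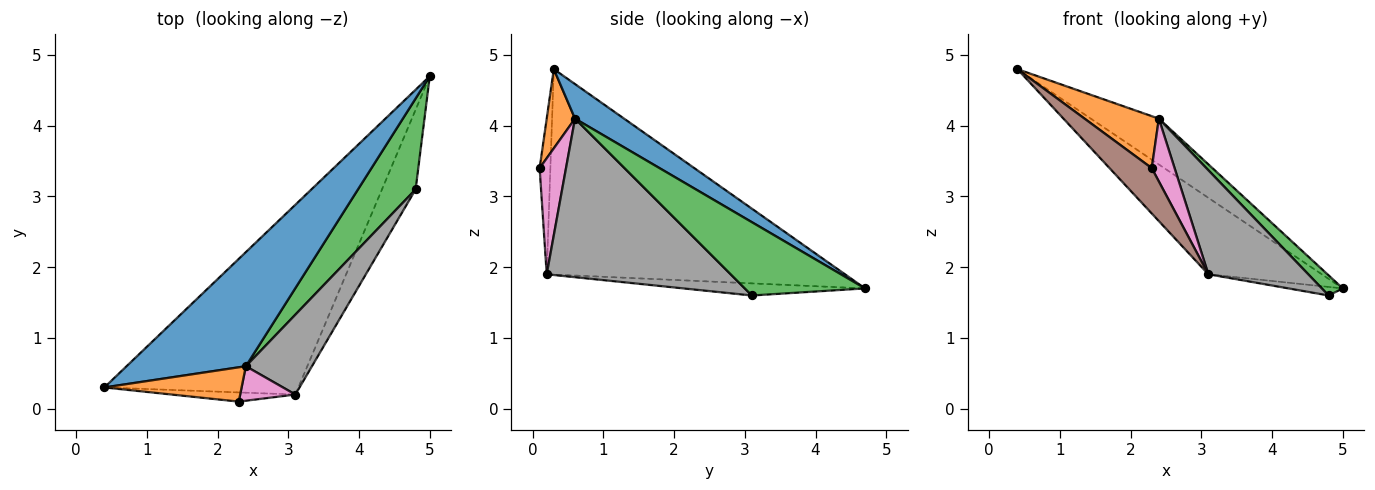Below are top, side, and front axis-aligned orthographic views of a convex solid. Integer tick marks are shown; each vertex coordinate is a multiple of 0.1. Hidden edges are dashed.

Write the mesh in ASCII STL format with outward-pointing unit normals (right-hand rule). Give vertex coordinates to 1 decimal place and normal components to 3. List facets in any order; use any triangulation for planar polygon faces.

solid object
 facet normal 0.260 0.360 0.896
  outer loop
   vertex 2.4 0.6 4.1
   vertex 5.0 4.7 1.7
   vertex 0.4 0.3 4.8
  endloop
 endfacet
 facet normal 0.303 -0.795 0.525
  outer loop
   vertex 2.4 0.6 4.1
   vertex 0.4 0.3 4.8
   vertex 2.3 0.1 3.4
  endloop
 endfacet
 facet normal 0.779 -0.136 0.612
  outer loop
   vertex 2.4 0.6 4.1
   vertex 4.8 3.1 1.6
   vertex 5.0 4.7 1.7
  endloop
 endfacet
 facet normal -0.701 0.266 -0.662
  outer loop
   vertex 3.1 0.2 1.9
   vertex 0.4 0.3 4.8
   vertex 5.0 4.7 1.7
  endloop
 endfacet
 facet normal -0.337 0.101 -0.936
  outer loop
   vertex 3.1 0.2 1.9
   vertex 5.0 4.7 1.7
   vertex 4.8 3.1 1.6
  endloop
 endfacet
 facet normal -0.242 -0.951 -0.192
  outer loop
   vertex 3.1 0.2 1.9
   vertex 2.3 0.1 3.4
   vertex 0.4 0.3 4.8
  endloop
 endfacet
 facet normal 0.711 -0.616 0.338
  outer loop
   vertex 3.1 0.2 1.9
   vertex 2.4 0.6 4.1
   vertex 2.3 0.1 3.4
  endloop
 endfacet
 facet normal 0.825 -0.448 0.344
  outer loop
   vertex 3.1 0.2 1.9
   vertex 4.8 3.1 1.6
   vertex 2.4 0.6 4.1
  endloop
 endfacet
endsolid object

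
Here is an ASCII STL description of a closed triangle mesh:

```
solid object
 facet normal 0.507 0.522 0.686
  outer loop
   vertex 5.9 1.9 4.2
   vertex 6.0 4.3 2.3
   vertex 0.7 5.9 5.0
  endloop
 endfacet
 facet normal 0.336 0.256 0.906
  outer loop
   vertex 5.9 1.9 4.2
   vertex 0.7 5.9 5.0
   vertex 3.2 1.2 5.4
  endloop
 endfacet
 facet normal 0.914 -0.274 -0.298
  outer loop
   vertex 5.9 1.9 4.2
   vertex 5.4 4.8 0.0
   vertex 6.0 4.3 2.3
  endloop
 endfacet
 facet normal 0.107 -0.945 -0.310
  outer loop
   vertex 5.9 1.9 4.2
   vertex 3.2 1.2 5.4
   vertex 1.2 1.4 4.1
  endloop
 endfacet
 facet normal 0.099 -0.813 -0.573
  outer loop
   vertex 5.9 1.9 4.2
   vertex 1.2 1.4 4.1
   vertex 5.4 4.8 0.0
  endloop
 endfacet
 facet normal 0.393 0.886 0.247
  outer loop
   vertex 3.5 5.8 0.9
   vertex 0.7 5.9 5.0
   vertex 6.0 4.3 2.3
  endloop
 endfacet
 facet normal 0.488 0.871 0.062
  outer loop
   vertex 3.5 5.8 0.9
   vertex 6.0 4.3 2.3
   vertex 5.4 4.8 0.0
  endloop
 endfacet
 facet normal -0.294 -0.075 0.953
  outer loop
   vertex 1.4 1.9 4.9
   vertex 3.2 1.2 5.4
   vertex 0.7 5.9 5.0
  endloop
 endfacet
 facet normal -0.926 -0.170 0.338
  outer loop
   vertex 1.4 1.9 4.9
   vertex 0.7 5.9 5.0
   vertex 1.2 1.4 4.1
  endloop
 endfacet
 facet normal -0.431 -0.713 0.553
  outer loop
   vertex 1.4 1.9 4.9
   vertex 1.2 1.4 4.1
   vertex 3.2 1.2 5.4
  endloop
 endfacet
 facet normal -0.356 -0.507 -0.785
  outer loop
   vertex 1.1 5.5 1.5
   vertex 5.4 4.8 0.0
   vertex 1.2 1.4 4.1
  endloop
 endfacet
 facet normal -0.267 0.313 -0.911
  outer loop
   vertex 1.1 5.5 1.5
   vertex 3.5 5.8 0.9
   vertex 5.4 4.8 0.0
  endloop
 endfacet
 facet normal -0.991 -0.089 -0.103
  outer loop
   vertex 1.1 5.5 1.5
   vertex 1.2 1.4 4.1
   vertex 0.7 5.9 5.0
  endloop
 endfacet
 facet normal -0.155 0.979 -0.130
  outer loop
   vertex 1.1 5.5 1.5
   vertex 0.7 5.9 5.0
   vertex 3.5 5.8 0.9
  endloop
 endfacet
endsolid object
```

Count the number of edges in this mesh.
21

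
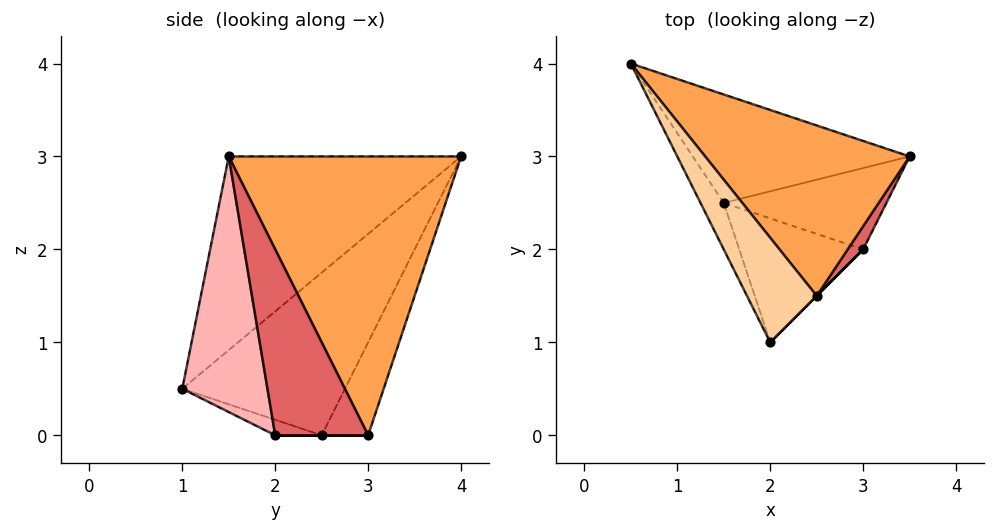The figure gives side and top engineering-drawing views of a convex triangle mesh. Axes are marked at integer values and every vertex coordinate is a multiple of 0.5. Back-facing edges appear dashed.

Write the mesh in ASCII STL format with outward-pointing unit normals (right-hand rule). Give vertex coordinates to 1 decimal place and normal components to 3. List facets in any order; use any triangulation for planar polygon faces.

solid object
 facet normal -0.211 0.844 -0.493
  outer loop
   vertex 1.5 2.5 0.0
   vertex 0.5 4.0 3.0
   vertex 3.5 3.0 0.0
  endloop
 endfacet
 facet normal -0.926 -0.353 -0.132
  outer loop
   vertex 1.5 2.5 0.0
   vertex 2.0 1.0 0.5
   vertex 0.5 4.0 3.0
  endloop
 endfacet
 facet normal 0.678 0.542 0.497
  outer loop
   vertex 2.5 1.5 3.0
   vertex 3.5 3.0 0.0
   vertex 0.5 4.0 3.0
  endloop
 endfacet
 facet normal -0.752 -0.601 0.271
  outer loop
   vertex 2.5 1.5 3.0
   vertex 0.5 4.0 3.0
   vertex 2.0 1.0 0.5
  endloop
 endfacet
 facet normal 0.000 0.000 -1.000
  outer loop
   vertex 3.0 2.0 0.0
   vertex 1.5 2.5 0.0
   vertex 3.5 3.0 0.0
  endloop
 endfacet
 facet normal -0.116 -0.349 -0.930
  outer loop
   vertex 3.0 2.0 0.0
   vertex 2.0 1.0 0.5
   vertex 1.5 2.5 0.0
  endloop
 endfacet
 facet normal 0.892 -0.446 0.074
  outer loop
   vertex 3.0 2.0 0.0
   vertex 3.5 3.0 0.0
   vertex 2.5 1.5 3.0
  endloop
 endfacet
 facet normal 0.707 -0.707 0.000
  outer loop
   vertex 3.0 2.0 0.0
   vertex 2.5 1.5 3.0
   vertex 2.0 1.0 0.5
  endloop
 endfacet
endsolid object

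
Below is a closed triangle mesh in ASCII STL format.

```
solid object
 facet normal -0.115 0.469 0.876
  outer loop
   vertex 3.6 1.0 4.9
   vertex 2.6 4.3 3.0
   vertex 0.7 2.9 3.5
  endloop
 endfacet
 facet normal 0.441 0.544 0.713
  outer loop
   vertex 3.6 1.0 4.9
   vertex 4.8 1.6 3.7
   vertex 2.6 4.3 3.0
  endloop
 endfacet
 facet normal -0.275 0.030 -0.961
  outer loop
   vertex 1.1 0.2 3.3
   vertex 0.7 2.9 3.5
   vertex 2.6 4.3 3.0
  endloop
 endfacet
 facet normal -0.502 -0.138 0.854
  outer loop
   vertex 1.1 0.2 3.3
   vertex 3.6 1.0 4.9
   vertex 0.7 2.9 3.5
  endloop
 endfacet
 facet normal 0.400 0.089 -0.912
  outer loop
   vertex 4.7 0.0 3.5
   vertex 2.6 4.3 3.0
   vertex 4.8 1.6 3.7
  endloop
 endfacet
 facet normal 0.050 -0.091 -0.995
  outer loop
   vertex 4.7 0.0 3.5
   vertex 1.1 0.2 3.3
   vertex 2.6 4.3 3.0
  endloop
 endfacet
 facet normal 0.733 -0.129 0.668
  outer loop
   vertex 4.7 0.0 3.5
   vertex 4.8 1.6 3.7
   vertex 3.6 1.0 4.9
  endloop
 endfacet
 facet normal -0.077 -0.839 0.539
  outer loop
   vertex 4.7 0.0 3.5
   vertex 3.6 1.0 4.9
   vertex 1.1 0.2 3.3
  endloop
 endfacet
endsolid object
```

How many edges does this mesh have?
12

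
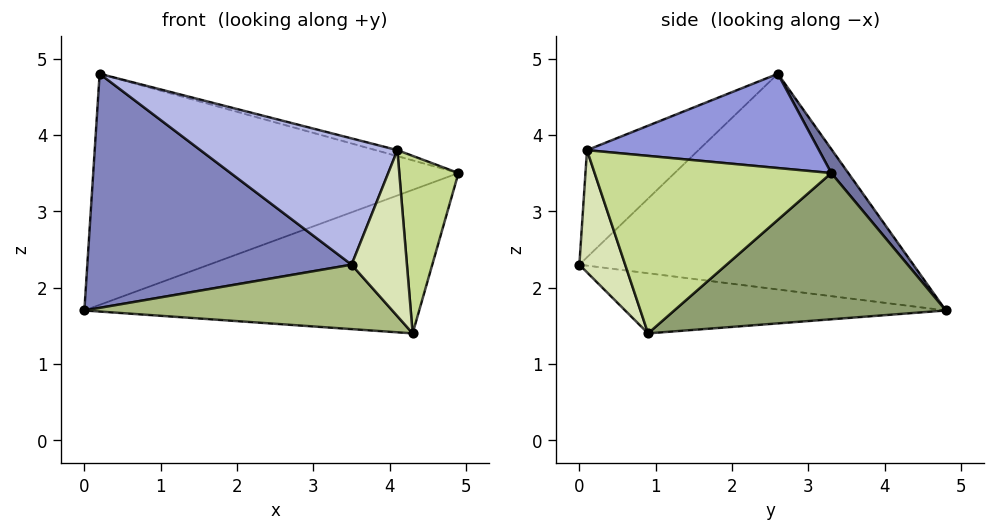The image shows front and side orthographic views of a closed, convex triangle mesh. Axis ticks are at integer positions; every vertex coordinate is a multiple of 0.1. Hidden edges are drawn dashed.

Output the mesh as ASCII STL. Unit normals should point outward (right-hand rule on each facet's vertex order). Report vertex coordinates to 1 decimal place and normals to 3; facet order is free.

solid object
 facet normal 0.038 0.816 0.577
  outer loop
   vertex 0.2 2.6 4.8
   vertex 4.9 3.3 3.5
   vertex 0.0 4.8 1.7
  endloop
 endfacet
 facet normal -0.731 -0.578 -0.363
  outer loop
   vertex 0.2 2.6 4.8
   vertex 0.0 4.8 1.7
   vertex 3.5 0.0 2.3
  endloop
 endfacet
 facet normal 0.263 0.025 0.964
  outer loop
   vertex 4.1 0.1 3.8
   vertex 4.9 3.3 3.5
   vertex 0.2 2.6 4.8
  endloop
 endfacet
 facet normal -0.477 -0.843 0.247
  outer loop
   vertex 4.1 0.1 3.8
   vertex 0.2 2.6 4.8
   vertex 3.5 0.0 2.3
  endloop
 endfacet
 facet normal 0.431 0.531 -0.730
  outer loop
   vertex 4.3 0.9 1.4
   vertex 0.0 4.8 1.7
   vertex 4.9 3.3 3.5
  endloop
 endfacet
 facet normal -0.433 -0.416 -0.800
  outer loop
   vertex 4.3 0.9 1.4
   vertex 3.5 0.0 2.3
   vertex 0.0 4.8 1.7
  endloop
 endfacet
 facet normal 0.970 -0.243 0.000
  outer loop
   vertex 4.3 0.9 1.4
   vertex 4.9 3.3 3.5
   vertex 4.1 0.1 3.8
  endloop
 endfacet
 facet normal 0.625 -0.755 -0.200
  outer loop
   vertex 4.3 0.9 1.4
   vertex 4.1 0.1 3.8
   vertex 3.5 0.0 2.3
  endloop
 endfacet
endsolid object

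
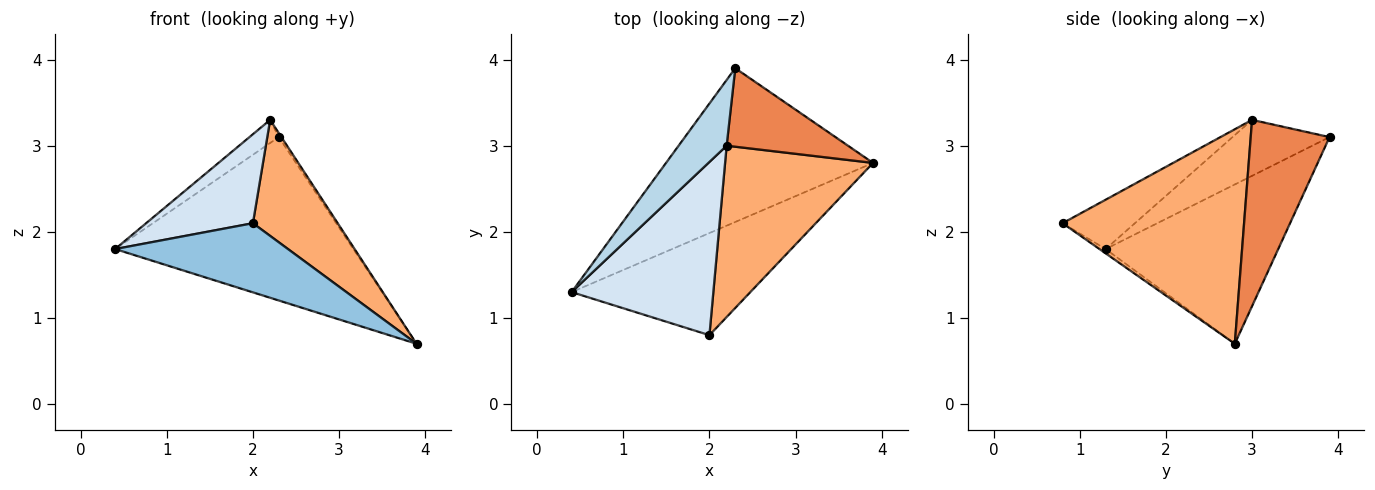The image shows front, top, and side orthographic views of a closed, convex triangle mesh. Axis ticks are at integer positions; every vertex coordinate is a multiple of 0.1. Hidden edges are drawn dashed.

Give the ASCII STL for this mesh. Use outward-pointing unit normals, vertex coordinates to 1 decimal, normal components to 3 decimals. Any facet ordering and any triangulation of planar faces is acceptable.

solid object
 facet normal -0.467 0.644 -0.606
  outer loop
   vertex 2.3 3.9 3.1
   vertex 3.9 2.8 0.7
   vertex 0.4 1.3 1.8
  endloop
 endfacet
 facet normal -0.020 -0.561 -0.828
  outer loop
   vertex 2.0 0.8 2.1
   vertex 0.4 1.3 1.8
   vertex 3.9 2.8 0.7
  endloop
 endfacet
 facet normal -0.740 0.223 0.635
  outer loop
   vertex 2.2 3.0 3.3
   vertex 2.3 3.9 3.1
   vertex 0.4 1.3 1.8
  endloop
 endfacet
 facet normal -0.296 -0.437 0.850
  outer loop
   vertex 2.2 3.0 3.3
   vertex 0.4 1.3 1.8
   vertex 2.0 0.8 2.1
  endloop
 endfacet
 facet normal 0.838 0.028 0.546
  outer loop
   vertex 2.2 3.0 3.3
   vertex 3.9 2.8 0.7
   vertex 2.3 3.9 3.1
  endloop
 endfacet
 facet normal 0.768 -0.359 0.530
  outer loop
   vertex 2.2 3.0 3.3
   vertex 2.0 0.8 2.1
   vertex 3.9 2.8 0.7
  endloop
 endfacet
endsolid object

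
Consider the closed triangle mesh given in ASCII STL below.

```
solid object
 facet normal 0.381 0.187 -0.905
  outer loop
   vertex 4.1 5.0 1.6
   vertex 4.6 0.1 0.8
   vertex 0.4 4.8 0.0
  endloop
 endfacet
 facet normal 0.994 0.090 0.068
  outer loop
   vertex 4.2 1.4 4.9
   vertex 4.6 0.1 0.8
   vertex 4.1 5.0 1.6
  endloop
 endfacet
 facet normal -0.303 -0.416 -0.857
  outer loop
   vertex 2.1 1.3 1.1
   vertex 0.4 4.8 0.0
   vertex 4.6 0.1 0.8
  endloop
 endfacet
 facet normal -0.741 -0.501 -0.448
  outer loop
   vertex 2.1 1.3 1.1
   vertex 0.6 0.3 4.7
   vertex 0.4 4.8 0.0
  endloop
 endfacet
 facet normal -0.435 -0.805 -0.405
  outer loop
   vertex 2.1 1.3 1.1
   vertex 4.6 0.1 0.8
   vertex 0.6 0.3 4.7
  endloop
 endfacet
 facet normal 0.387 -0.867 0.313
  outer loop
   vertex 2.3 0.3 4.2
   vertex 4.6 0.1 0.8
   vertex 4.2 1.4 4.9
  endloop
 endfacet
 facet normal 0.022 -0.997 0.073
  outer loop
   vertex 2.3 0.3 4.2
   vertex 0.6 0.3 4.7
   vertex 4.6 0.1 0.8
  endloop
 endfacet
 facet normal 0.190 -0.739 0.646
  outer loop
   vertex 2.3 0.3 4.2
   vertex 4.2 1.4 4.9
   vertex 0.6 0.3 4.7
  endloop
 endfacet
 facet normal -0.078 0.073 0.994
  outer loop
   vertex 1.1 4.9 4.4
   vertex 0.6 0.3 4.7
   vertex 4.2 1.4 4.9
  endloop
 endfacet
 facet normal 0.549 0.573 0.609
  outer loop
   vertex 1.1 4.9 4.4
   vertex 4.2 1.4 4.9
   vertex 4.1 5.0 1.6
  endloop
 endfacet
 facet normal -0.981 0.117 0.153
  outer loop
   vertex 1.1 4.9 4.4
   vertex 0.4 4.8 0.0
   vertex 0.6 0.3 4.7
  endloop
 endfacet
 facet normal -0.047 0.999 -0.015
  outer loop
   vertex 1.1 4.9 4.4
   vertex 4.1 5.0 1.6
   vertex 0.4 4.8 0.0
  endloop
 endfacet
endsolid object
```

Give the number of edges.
18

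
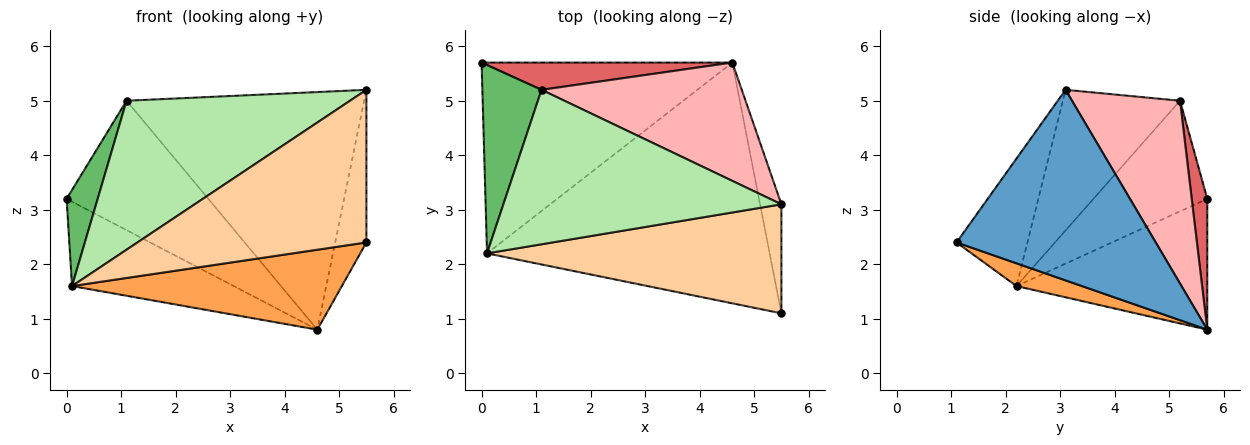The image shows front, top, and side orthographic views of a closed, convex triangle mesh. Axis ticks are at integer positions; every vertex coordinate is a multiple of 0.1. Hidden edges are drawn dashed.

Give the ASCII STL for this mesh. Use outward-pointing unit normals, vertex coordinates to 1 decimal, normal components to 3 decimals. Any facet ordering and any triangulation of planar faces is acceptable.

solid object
 facet normal 0.982 0.154 -0.110
  outer loop
   vertex 5.5 3.1 5.2
   vertex 5.5 1.1 2.4
   vertex 4.6 5.7 0.8
  endloop
 endfacet
 facet normal -0.431 0.365 -0.825
  outer loop
   vertex 0.1 2.2 1.6
   vertex 0.0 5.7 3.2
   vertex 4.6 5.7 0.8
  endloop
 endfacet
 facet normal 0.076 -0.314 -0.946
  outer loop
   vertex 0.1 2.2 1.6
   vertex 4.6 5.7 0.8
   vertex 5.5 1.1 2.4
  endloop
 endfacet
 facet normal -0.244 -0.789 0.564
  outer loop
   vertex 0.1 2.2 1.6
   vertex 5.5 1.1 2.4
   vertex 5.5 3.1 5.2
  endloop
 endfacet
 facet normal -0.857 -0.234 0.459
  outer loop
   vertex 1.1 5.2 5.0
   vertex 0.0 5.7 3.2
   vertex 0.1 2.2 1.6
  endloop
 endfacet
 facet normal -0.342 -0.652 0.676
  outer loop
   vertex 1.1 5.2 5.0
   vertex 0.1 2.2 1.6
   vertex 5.5 3.1 5.2
  endloop
 endfacet
 facet normal 0.107 0.973 0.205
  outer loop
   vertex 1.1 5.2 5.0
   vertex 4.6 5.7 0.8
   vertex 0.0 5.7 3.2
  endloop
 endfacet
 facet normal 0.377 0.829 0.413
  outer loop
   vertex 1.1 5.2 5.0
   vertex 5.5 3.1 5.2
   vertex 4.6 5.7 0.8
  endloop
 endfacet
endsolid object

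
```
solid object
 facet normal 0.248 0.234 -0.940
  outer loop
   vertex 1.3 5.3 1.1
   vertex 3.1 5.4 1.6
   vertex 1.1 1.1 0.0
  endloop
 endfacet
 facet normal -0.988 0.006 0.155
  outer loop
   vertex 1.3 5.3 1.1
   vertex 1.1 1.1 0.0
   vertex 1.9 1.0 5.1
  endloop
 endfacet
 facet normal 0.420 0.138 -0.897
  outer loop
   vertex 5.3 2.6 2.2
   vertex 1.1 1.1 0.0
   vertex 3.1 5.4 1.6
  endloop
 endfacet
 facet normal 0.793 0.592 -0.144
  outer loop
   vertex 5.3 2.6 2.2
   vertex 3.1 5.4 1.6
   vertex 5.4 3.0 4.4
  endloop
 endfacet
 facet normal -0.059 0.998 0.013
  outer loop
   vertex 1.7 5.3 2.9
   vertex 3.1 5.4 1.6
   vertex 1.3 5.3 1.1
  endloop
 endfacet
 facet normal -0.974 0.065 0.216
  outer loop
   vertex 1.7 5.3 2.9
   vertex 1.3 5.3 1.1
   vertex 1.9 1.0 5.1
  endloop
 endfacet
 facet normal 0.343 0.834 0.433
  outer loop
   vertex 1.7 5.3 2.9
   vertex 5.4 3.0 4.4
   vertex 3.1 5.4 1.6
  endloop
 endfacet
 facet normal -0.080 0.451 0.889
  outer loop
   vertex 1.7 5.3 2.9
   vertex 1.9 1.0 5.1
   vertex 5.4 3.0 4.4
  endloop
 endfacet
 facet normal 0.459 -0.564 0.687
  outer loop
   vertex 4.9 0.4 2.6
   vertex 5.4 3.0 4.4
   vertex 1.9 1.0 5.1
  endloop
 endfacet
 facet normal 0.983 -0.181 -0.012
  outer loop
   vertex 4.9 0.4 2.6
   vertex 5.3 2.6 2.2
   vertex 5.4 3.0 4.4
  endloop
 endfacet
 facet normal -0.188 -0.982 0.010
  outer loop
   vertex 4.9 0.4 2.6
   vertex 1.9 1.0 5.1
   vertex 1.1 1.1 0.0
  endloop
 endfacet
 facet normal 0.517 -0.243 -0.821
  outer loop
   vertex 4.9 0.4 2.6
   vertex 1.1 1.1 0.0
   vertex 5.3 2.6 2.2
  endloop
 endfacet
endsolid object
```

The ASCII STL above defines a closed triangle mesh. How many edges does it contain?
18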